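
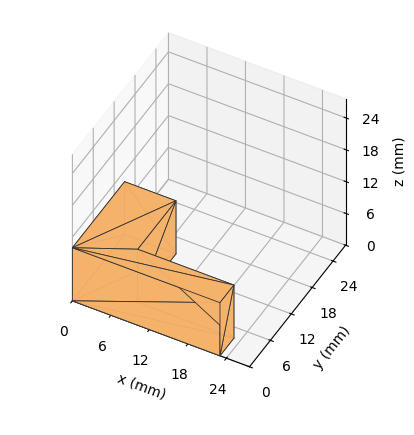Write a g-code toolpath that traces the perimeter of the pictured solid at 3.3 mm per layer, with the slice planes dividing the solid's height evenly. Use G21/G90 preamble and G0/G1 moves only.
Reading the render: the shape is an L-shaped prism: outer 23 × 15 mm, arm thicknesses ≈ 4 mm (horizontal) and 8 mm (vertical), extruded 10 mm in z (dimensions read to the nearest mm from the axis ticks). For the g-code, the solid's height is divided into equal slices at the stated Δz and each level perimeter traced with G1 moves after a G0 lift.

; perimeter-only toolpath
G21 ; units = mm
G90 ; absolute positioning
G28 ; home
; layer 1
G0 Z3.3
G0 X0.0 Y0.0
G1 X23.0 Y0.0
G1 X23.0 Y4.0
G1 X8.0 Y4.0
G1 X8.0 Y15.0
G1 X0.0 Y15.0
G1 X0.0 Y0.0
; layer 2
G0 Z6.7
G0 X0.0 Y0.0
G1 X23.0 Y0.0
G1 X23.0 Y4.0
G1 X8.0 Y4.0
G1 X8.0 Y15.0
G1 X0.0 Y15.0
G1 X0.0 Y0.0
; layer 3
G0 Z10.0
G0 X0.0 Y0.0
G1 X23.0 Y0.0
G1 X23.0 Y4.0
G1 X8.0 Y4.0
G1 X8.0 Y15.0
G1 X0.0 Y15.0
G1 X0.0 Y0.0
M2 ; end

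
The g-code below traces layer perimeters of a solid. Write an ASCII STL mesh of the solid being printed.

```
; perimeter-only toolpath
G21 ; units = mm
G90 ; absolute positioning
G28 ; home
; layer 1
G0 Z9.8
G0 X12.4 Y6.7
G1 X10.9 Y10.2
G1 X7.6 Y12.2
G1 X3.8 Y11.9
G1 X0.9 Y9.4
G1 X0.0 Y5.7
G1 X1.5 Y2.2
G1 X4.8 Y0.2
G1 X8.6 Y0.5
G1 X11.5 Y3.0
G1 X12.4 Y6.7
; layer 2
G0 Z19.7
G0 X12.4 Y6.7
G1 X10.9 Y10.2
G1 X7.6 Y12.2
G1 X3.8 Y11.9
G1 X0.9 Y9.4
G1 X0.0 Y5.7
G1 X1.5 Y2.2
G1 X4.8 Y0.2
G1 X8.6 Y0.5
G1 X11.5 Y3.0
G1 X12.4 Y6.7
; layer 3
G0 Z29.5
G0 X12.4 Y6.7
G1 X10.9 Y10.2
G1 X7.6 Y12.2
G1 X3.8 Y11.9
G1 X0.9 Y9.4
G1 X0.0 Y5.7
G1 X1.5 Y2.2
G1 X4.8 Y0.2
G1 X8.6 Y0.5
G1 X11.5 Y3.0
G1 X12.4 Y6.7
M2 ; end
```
solid part
  facet normal 0.0000 0.0000 -1.0000
    outer loop
      vertex 7.6 12.2 0.0
      vertex 10.9 10.2 0.0
      vertex 12.4 6.7 0.0
    endloop
  endfacet
  facet normal 0.0000 0.0000 -1.0000
    outer loop
      vertex 3.8 11.9 0.0
      vertex 7.6 12.2 0.0
      vertex 12.4 6.7 0.0
    endloop
  endfacet
  facet normal 0.0000 0.0000 -1.0000
    outer loop
      vertex 0.9 9.4 0.0
      vertex 3.8 11.9 0.0
      vertex 12.4 6.7 0.0
    endloop
  endfacet
  facet normal 0.0000 0.0000 -1.0000
    outer loop
      vertex 0.0 5.7 0.0
      vertex 0.9 9.4 0.0
      vertex 12.4 6.7 0.0
    endloop
  endfacet
  facet normal 0.0000 0.0000 -1.0000
    outer loop
      vertex 1.5 2.2 0.0
      vertex 0.0 5.7 0.0
      vertex 12.4 6.7 0.0
    endloop
  endfacet
  facet normal 0.0000 0.0000 -1.0000
    outer loop
      vertex 4.8 0.2 0.0
      vertex 1.5 2.2 0.0
      vertex 12.4 6.7 0.0
    endloop
  endfacet
  facet normal 0.0000 0.0000 -1.0000
    outer loop
      vertex 8.6 0.5 0.0
      vertex 4.8 0.2 0.0
      vertex 12.4 6.7 0.0
    endloop
  endfacet
  facet normal 0.0000 0.0000 -1.0000
    outer loop
      vertex 11.5 3.0 0.0
      vertex 8.6 0.5 0.0
      vertex 12.4 6.7 0.0
    endloop
  endfacet
  facet normal 0.0000 0.0000 1.0000
    outer loop
      vertex 12.4 6.7 29.5
      vertex 10.9 10.2 29.5
      vertex 7.6 12.2 29.5
    endloop
  endfacet
  facet normal 0.0000 0.0000 1.0000
    outer loop
      vertex 12.4 6.7 29.5
      vertex 7.6 12.2 29.5
      vertex 3.8 11.9 29.5
    endloop
  endfacet
  facet normal 0.0000 0.0000 1.0000
    outer loop
      vertex 12.4 6.7 29.5
      vertex 3.8 11.9 29.5
      vertex 0.9 9.4 29.5
    endloop
  endfacet
  facet normal 0.0000 0.0000 1.0000
    outer loop
      vertex 12.4 6.7 29.5
      vertex 0.9 9.4 29.5
      vertex 0.0 5.7 29.5
    endloop
  endfacet
  facet normal 0.0000 0.0000 1.0000
    outer loop
      vertex 12.4 6.7 29.5
      vertex 0.0 5.7 29.5
      vertex 1.5 2.2 29.5
    endloop
  endfacet
  facet normal 0.0000 0.0000 1.0000
    outer loop
      vertex 12.4 6.7 29.5
      vertex 1.5 2.2 29.5
      vertex 4.8 0.2 29.5
    endloop
  endfacet
  facet normal 0.0000 0.0000 1.0000
    outer loop
      vertex 12.4 6.7 29.5
      vertex 4.8 0.2 29.5
      vertex 8.6 0.5 29.5
    endloop
  endfacet
  facet normal 0.0000 0.0000 1.0000
    outer loop
      vertex 12.4 6.7 29.5
      vertex 8.6 0.5 29.5
      vertex 11.5 3.0 29.5
    endloop
  endfacet
  facet normal 0.9191 0.3939 0.0000
    outer loop
      vertex 12.4 6.7 0.0
      vertex 10.9 10.2 0.0
      vertex 10.9 10.2 29.5
    endloop
  endfacet
  facet normal 0.9191 0.3939 0.0000
    outer loop
      vertex 12.4 6.7 0.0
      vertex 10.9 10.2 29.5
      vertex 12.4 6.7 29.5
    endloop
  endfacet
  facet normal 0.5183 0.8552 0.0000
    outer loop
      vertex 10.9 10.2 0.0
      vertex 7.6 12.2 0.0
      vertex 7.6 12.2 29.5
    endloop
  endfacet
  facet normal 0.5183 0.8552 0.0000
    outer loop
      vertex 10.9 10.2 0.0
      vertex 7.6 12.2 29.5
      vertex 10.9 10.2 29.5
    endloop
  endfacet
  facet normal -0.0787 0.9969 0.0000
    outer loop
      vertex 7.6 12.2 0.0
      vertex 3.8 11.9 0.0
      vertex 3.8 11.9 29.5
    endloop
  endfacet
  facet normal -0.0787 0.9969 0.0000
    outer loop
      vertex 7.6 12.2 0.0
      vertex 3.8 11.9 29.5
      vertex 7.6 12.2 29.5
    endloop
  endfacet
  facet normal -0.6529 0.7574 0.0000
    outer loop
      vertex 3.8 11.9 0.0
      vertex 0.9 9.4 0.0
      vertex 0.9 9.4 29.5
    endloop
  endfacet
  facet normal -0.6529 0.7574 0.0000
    outer loop
      vertex 3.8 11.9 0.0
      vertex 0.9 9.4 29.5
      vertex 3.8 11.9 29.5
    endloop
  endfacet
  facet normal -0.9717 0.2364 0.0000
    outer loop
      vertex 0.9 9.4 0.0
      vertex 0.0 5.7 0.0
      vertex 0.0 5.7 29.5
    endloop
  endfacet
  facet normal -0.9717 0.2364 0.0000
    outer loop
      vertex 0.9 9.4 0.0
      vertex 0.0 5.7 29.5
      vertex 0.9 9.4 29.5
    endloop
  endfacet
  facet normal -0.9191 -0.3939 0.0000
    outer loop
      vertex 0.0 5.7 0.0
      vertex 1.5 2.2 0.0
      vertex 1.5 2.2 29.5
    endloop
  endfacet
  facet normal -0.9191 -0.3939 0.0000
    outer loop
      vertex 0.0 5.7 0.0
      vertex 1.5 2.2 29.5
      vertex 0.0 5.7 29.5
    endloop
  endfacet
  facet normal -0.5183 -0.8552 0.0000
    outer loop
      vertex 1.5 2.2 0.0
      vertex 4.8 0.2 0.0
      vertex 4.8 0.2 29.5
    endloop
  endfacet
  facet normal -0.5183 -0.8552 0.0000
    outer loop
      vertex 1.5 2.2 0.0
      vertex 4.8 0.2 29.5
      vertex 1.5 2.2 29.5
    endloop
  endfacet
  facet normal 0.0787 -0.9969 0.0000
    outer loop
      vertex 4.8 0.2 0.0
      vertex 8.6 0.5 0.0
      vertex 8.6 0.5 29.5
    endloop
  endfacet
  facet normal 0.0787 -0.9969 0.0000
    outer loop
      vertex 4.8 0.2 0.0
      vertex 8.6 0.5 29.5
      vertex 4.8 0.2 29.5
    endloop
  endfacet
  facet normal 0.6529 -0.7574 0.0000
    outer loop
      vertex 8.6 0.5 0.0
      vertex 11.5 3.0 0.0
      vertex 11.5 3.0 29.5
    endloop
  endfacet
  facet normal 0.6529 -0.7574 0.0000
    outer loop
      vertex 8.6 0.5 0.0
      vertex 11.5 3.0 29.5
      vertex 8.6 0.5 29.5
    endloop
  endfacet
  facet normal 0.9717 -0.2364 0.0000
    outer loop
      vertex 11.5 3.0 0.0
      vertex 12.4 6.7 0.0
      vertex 12.4 6.7 29.5
    endloop
  endfacet
  facet normal 0.9717 -0.2364 0.0000
    outer loop
      vertex 11.5 3.0 0.0
      vertex 12.4 6.7 29.5
      vertex 11.5 3.0 29.5
    endloop
  endfacet
endsolid part

The G0 Z moves step by Δz≈9.8 mm. Every layer's G1 loop is the same polygon, so the solid is a straight extrusion of it from z=0 to z≈29.5. Closing with flat bottom and top caps and triangulating gives 36 facets — a regular 10-sided prism (a cylinder approximated with 10 flat sides), circumscribed radius ≈ 6.2 mm, height ≈ 29.5 mm.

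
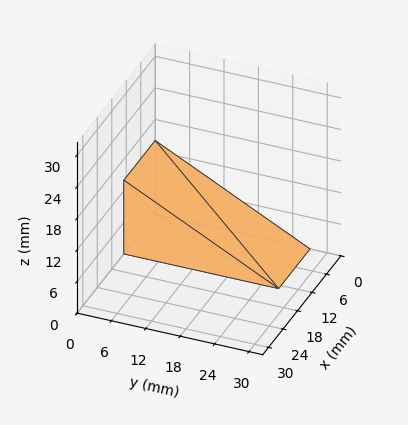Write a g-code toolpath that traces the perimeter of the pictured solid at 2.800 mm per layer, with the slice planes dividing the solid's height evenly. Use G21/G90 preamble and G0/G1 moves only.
Reading the render: the shape is a wedge (ramp): 13 × 27 mm base, rising to 14 mm along the y=0 edge and sloping linearly to z=0 at y=27 (dimensions read to the nearest mm from the axis ticks). For the g-code, the solid's height is divided into equal slices at the stated Δz and each level perimeter traced with G1 moves after a G0 lift.

; perimeter-only toolpath
G21 ; units = mm
G90 ; absolute positioning
G28 ; home
; layer 1
G0 Z2.800
G0 X0.000 Y0.000
G1 X13.000 Y0.000
G1 X13.000 Y21.600
G1 X0.000 Y21.600
G1 X0.000 Y0.000
; layer 2
G0 Z5.600
G0 X0.000 Y0.000
G1 X13.000 Y0.000
G1 X13.000 Y16.200
G1 X0.000 Y16.200
G1 X0.000 Y0.000
; layer 3
G0 Z8.400
G0 X0.000 Y0.000
G1 X13.000 Y0.000
G1 X13.000 Y10.800
G1 X0.000 Y10.800
G1 X0.000 Y0.000
; layer 4
G0 Z11.200
G0 X0.000 Y0.000
G1 X13.000 Y0.000
G1 X13.000 Y5.400
G1 X0.000 Y5.400
G1 X0.000 Y0.000
M2 ; end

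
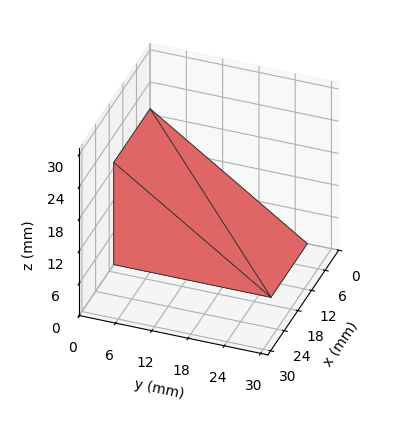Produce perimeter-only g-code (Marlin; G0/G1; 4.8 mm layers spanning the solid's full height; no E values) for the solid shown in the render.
Reading the render: the shape is a wedge (ramp): 16 × 26 mm base, rising to 19 mm along the y=0 edge and sloping linearly to z=0 at y=26 (dimensions read to the nearest mm from the axis ticks). For the g-code, the solid's height is divided into equal slices at the stated Δz and each level perimeter traced with G1 moves after a G0 lift.

; perimeter-only toolpath
G21 ; units = mm
G90 ; absolute positioning
G28 ; home
; layer 1
G0 Z4.8
G0 X0.0 Y0.0
G1 X16.0 Y0.0
G1 X16.0 Y19.5
G1 X0.0 Y19.5
G1 X0.0 Y0.0
; layer 2
G0 Z9.5
G0 X0.0 Y0.0
G1 X16.0 Y0.0
G1 X16.0 Y13.0
G1 X0.0 Y13.0
G1 X0.0 Y0.0
; layer 3
G0 Z14.2
G0 X0.0 Y0.0
G1 X16.0 Y0.0
G1 X16.0 Y6.5
G1 X0.0 Y6.5
G1 X0.0 Y0.0
M2 ; end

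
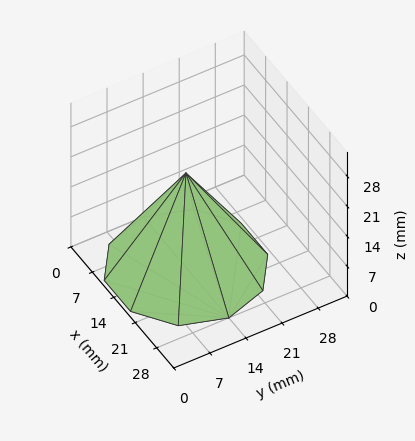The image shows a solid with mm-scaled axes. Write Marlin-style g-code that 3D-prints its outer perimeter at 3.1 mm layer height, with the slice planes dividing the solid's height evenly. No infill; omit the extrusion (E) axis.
Reading the render: the shape is a regular 10-sided pyramid, base circumscribed radius ≈ 14 mm, apex at z ≈ 22 mm (dimensions read to the nearest mm from the axis ticks). For the g-code, the solid's height is divided into equal slices at the stated Δz and each level perimeter traced with G1 moves after a G0 lift.

; perimeter-only toolpath
G21 ; units = mm
G90 ; absolute positioning
G28 ; home
; layer 1
G0 Z3.1
G0 X26.0 Y14.0
G1 X23.7 Y21.0
G1 X17.7 Y25.4
G1 X10.3 Y25.4
G1 X4.3 Y21.0
G1 X2.0 Y14.0
G1 X4.3 Y7.0
G1 X10.3 Y2.6
G1 X17.7 Y2.6
G1 X23.7 Y7.0
G1 X26.0 Y14.0
; layer 2
G0 Z6.3
G0 X24.0 Y14.0
G1 X22.1 Y19.9
G1 X17.1 Y23.5
G1 X10.9 Y23.5
G1 X5.9 Y19.9
G1 X4.0 Y14.0
G1 X5.9 Y8.1
G1 X10.9 Y4.5
G1 X17.1 Y4.5
G1 X22.1 Y8.1
G1 X24.0 Y14.0
; layer 3
G0 Z9.4
G0 X22.0 Y14.0
G1 X20.5 Y18.7
G1 X16.5 Y21.6
G1 X11.5 Y21.6
G1 X7.5 Y18.7
G1 X6.0 Y14.0
G1 X7.5 Y9.3
G1 X11.5 Y6.4
G1 X16.5 Y6.4
G1 X20.5 Y9.3
G1 X22.0 Y14.0
; layer 4
G0 Z12.6
G0 X20.0 Y14.0
G1 X18.8 Y17.5
G1 X15.8 Y19.7
G1 X12.2 Y19.7
G1 X9.2 Y17.5
G1 X8.0 Y14.0
G1 X9.2 Y10.5
G1 X12.2 Y8.3
G1 X15.8 Y8.3
G1 X18.8 Y10.5
G1 X20.0 Y14.0
; layer 5
G0 Z15.7
G0 X18.0 Y14.0
G1 X17.2 Y16.3
G1 X15.2 Y17.8
G1 X12.8 Y17.8
G1 X10.8 Y16.3
G1 X10.0 Y14.0
G1 X10.8 Y11.7
G1 X12.8 Y10.2
G1 X15.2 Y10.2
G1 X17.2 Y11.7
G1 X18.0 Y14.0
; layer 6
G0 Z18.9
G0 X16.0 Y14.0
G1 X15.6 Y15.2
G1 X14.6 Y15.9
G1 X13.4 Y15.9
G1 X12.4 Y15.2
G1 X12.0 Y14.0
G1 X12.4 Y12.8
G1 X13.4 Y12.1
G1 X14.6 Y12.1
G1 X15.6 Y12.8
G1 X16.0 Y14.0
M2 ; end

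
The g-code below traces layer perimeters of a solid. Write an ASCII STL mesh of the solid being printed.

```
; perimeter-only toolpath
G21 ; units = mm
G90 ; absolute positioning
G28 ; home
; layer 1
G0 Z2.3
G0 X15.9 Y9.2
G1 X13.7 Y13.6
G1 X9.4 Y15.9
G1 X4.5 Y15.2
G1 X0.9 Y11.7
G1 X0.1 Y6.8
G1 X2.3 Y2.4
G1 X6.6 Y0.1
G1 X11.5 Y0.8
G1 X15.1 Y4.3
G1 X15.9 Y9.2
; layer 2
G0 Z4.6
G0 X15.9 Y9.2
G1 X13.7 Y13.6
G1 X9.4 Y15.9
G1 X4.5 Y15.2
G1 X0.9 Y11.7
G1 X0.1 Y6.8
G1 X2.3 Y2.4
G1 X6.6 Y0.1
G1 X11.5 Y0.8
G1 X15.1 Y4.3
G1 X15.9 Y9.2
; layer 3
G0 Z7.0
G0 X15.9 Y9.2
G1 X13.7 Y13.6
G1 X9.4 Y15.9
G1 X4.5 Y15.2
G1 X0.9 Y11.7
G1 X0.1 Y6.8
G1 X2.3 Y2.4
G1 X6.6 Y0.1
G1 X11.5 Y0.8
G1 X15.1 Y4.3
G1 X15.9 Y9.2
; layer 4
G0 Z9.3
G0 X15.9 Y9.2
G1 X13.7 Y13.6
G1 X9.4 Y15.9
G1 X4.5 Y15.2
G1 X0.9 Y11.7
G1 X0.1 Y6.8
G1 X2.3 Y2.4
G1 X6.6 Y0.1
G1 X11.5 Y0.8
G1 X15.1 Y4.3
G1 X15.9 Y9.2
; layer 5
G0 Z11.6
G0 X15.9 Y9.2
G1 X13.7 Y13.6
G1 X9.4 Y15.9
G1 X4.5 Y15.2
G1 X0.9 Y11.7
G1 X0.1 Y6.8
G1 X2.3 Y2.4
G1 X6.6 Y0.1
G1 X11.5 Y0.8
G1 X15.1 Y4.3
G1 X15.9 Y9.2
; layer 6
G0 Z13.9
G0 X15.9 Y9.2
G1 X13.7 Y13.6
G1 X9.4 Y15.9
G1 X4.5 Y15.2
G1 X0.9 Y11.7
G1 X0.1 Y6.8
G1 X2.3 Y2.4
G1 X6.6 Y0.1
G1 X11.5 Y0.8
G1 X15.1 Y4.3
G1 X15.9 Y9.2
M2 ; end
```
solid part
  facet normal 0.0000 0.0000 -1.0000
    outer loop
      vertex 9.4 15.9 0.0
      vertex 13.7 13.6 0.0
      vertex 15.9 9.2 0.0
    endloop
  endfacet
  facet normal 0.0000 0.0000 -1.0000
    outer loop
      vertex 4.5 15.2 0.0
      vertex 9.4 15.9 0.0
      vertex 15.9 9.2 0.0
    endloop
  endfacet
  facet normal 0.0000 0.0000 -1.0000
    outer loop
      vertex 0.9 11.7 0.0
      vertex 4.5 15.2 0.0
      vertex 15.9 9.2 0.0
    endloop
  endfacet
  facet normal 0.0000 0.0000 -1.0000
    outer loop
      vertex 0.1 6.8 0.0
      vertex 0.9 11.7 0.0
      vertex 15.9 9.2 0.0
    endloop
  endfacet
  facet normal 0.0000 0.0000 -1.0000
    outer loop
      vertex 2.3 2.4 0.0
      vertex 0.1 6.8 0.0
      vertex 15.9 9.2 0.0
    endloop
  endfacet
  facet normal 0.0000 0.0000 -1.0000
    outer loop
      vertex 6.6 0.1 0.0
      vertex 2.3 2.4 0.0
      vertex 15.9 9.2 0.0
    endloop
  endfacet
  facet normal 0.0000 0.0000 -1.0000
    outer loop
      vertex 11.5 0.8 0.0
      vertex 6.6 0.1 0.0
      vertex 15.9 9.2 0.0
    endloop
  endfacet
  facet normal 0.0000 0.0000 -1.0000
    outer loop
      vertex 15.1 4.3 0.0
      vertex 11.5 0.8 0.0
      vertex 15.9 9.2 0.0
    endloop
  endfacet
  facet normal 0.0000 0.0000 1.0000
    outer loop
      vertex 15.9 9.2 13.9
      vertex 13.7 13.6 13.9
      vertex 9.4 15.9 13.9
    endloop
  endfacet
  facet normal 0.0000 0.0000 1.0000
    outer loop
      vertex 15.9 9.2 13.9
      vertex 9.4 15.9 13.9
      vertex 4.5 15.2 13.9
    endloop
  endfacet
  facet normal 0.0000 0.0000 1.0000
    outer loop
      vertex 15.9 9.2 13.9
      vertex 4.5 15.2 13.9
      vertex 0.9 11.7 13.9
    endloop
  endfacet
  facet normal 0.0000 0.0000 1.0000
    outer loop
      vertex 15.9 9.2 13.9
      vertex 0.9 11.7 13.9
      vertex 0.1 6.8 13.9
    endloop
  endfacet
  facet normal 0.0000 0.0000 1.0000
    outer loop
      vertex 15.9 9.2 13.9
      vertex 0.1 6.8 13.9
      vertex 2.3 2.4 13.9
    endloop
  endfacet
  facet normal 0.0000 0.0000 1.0000
    outer loop
      vertex 15.9 9.2 13.9
      vertex 2.3 2.4 13.9
      vertex 6.6 0.1 13.9
    endloop
  endfacet
  facet normal 0.0000 0.0000 1.0000
    outer loop
      vertex 15.9 9.2 13.9
      vertex 6.6 0.1 13.9
      vertex 11.5 0.8 13.9
    endloop
  endfacet
  facet normal 0.0000 0.0000 1.0000
    outer loop
      vertex 15.9 9.2 13.9
      vertex 11.5 0.8 13.9
      vertex 15.1 4.3 13.9
    endloop
  endfacet
  facet normal 0.8944 0.4472 0.0000
    outer loop
      vertex 15.9 9.2 0.0
      vertex 13.7 13.6 0.0
      vertex 13.7 13.6 13.9
    endloop
  endfacet
  facet normal 0.8944 0.4472 0.0000
    outer loop
      vertex 15.9 9.2 0.0
      vertex 13.7 13.6 13.9
      vertex 15.9 9.2 13.9
    endloop
  endfacet
  facet normal 0.4717 0.8818 0.0000
    outer loop
      vertex 13.7 13.6 0.0
      vertex 9.4 15.9 0.0
      vertex 9.4 15.9 13.9
    endloop
  endfacet
  facet normal 0.4717 0.8818 0.0000
    outer loop
      vertex 13.7 13.6 0.0
      vertex 9.4 15.9 13.9
      vertex 13.7 13.6 13.9
    endloop
  endfacet
  facet normal -0.1414 0.9899 0.0000
    outer loop
      vertex 9.4 15.9 0.0
      vertex 4.5 15.2 0.0
      vertex 4.5 15.2 13.9
    endloop
  endfacet
  facet normal -0.1414 0.9899 0.0000
    outer loop
      vertex 9.4 15.9 0.0
      vertex 4.5 15.2 13.9
      vertex 9.4 15.9 13.9
    endloop
  endfacet
  facet normal -0.6971 0.7170 0.0000
    outer loop
      vertex 4.5 15.2 0.0
      vertex 0.9 11.7 0.0
      vertex 0.9 11.7 13.9
    endloop
  endfacet
  facet normal -0.6971 0.7170 0.0000
    outer loop
      vertex 4.5 15.2 0.0
      vertex 0.9 11.7 13.9
      vertex 4.5 15.2 13.9
    endloop
  endfacet
  facet normal -0.9869 0.1611 0.0000
    outer loop
      vertex 0.9 11.7 0.0
      vertex 0.1 6.8 0.0
      vertex 0.1 6.8 13.9
    endloop
  endfacet
  facet normal -0.9869 0.1611 0.0000
    outer loop
      vertex 0.9 11.7 0.0
      vertex 0.1 6.8 13.9
      vertex 0.9 11.7 13.9
    endloop
  endfacet
  facet normal -0.8944 -0.4472 0.0000
    outer loop
      vertex 0.1 6.8 0.0
      vertex 2.3 2.4 0.0
      vertex 2.3 2.4 13.9
    endloop
  endfacet
  facet normal -0.8944 -0.4472 0.0000
    outer loop
      vertex 0.1 6.8 0.0
      vertex 2.3 2.4 13.9
      vertex 0.1 6.8 13.9
    endloop
  endfacet
  facet normal -0.4717 -0.8818 0.0000
    outer loop
      vertex 2.3 2.4 0.0
      vertex 6.6 0.1 0.0
      vertex 6.6 0.1 13.9
    endloop
  endfacet
  facet normal -0.4717 -0.8818 0.0000
    outer loop
      vertex 2.3 2.4 0.0
      vertex 6.6 0.1 13.9
      vertex 2.3 2.4 13.9
    endloop
  endfacet
  facet normal 0.1414 -0.9899 0.0000
    outer loop
      vertex 6.6 0.1 0.0
      vertex 11.5 0.8 0.0
      vertex 11.5 0.8 13.9
    endloop
  endfacet
  facet normal 0.1414 -0.9899 0.0000
    outer loop
      vertex 6.6 0.1 0.0
      vertex 11.5 0.8 13.9
      vertex 6.6 0.1 13.9
    endloop
  endfacet
  facet normal 0.6971 -0.7170 0.0000
    outer loop
      vertex 11.5 0.8 0.0
      vertex 15.1 4.3 0.0
      vertex 15.1 4.3 13.9
    endloop
  endfacet
  facet normal 0.6971 -0.7170 0.0000
    outer loop
      vertex 11.5 0.8 0.0
      vertex 15.1 4.3 13.9
      vertex 11.5 0.8 13.9
    endloop
  endfacet
  facet normal 0.9869 -0.1611 0.0000
    outer loop
      vertex 15.1 4.3 0.0
      vertex 15.9 9.2 0.0
      vertex 15.9 9.2 13.9
    endloop
  endfacet
  facet normal 0.9869 -0.1611 0.0000
    outer loop
      vertex 15.1 4.3 0.0
      vertex 15.9 9.2 13.9
      vertex 15.1 4.3 13.9
    endloop
  endfacet
endsolid part

The G0 Z moves step by Δz≈2.3 mm. Every layer's G1 loop is the same polygon, so the solid is a straight extrusion of it from z=0 to z≈13.9. Closing with flat bottom and top caps and triangulating gives 36 facets — a regular 10-sided prism (a cylinder approximated with 10 flat sides), circumscribed radius ≈ 8 mm, height ≈ 13.9 mm.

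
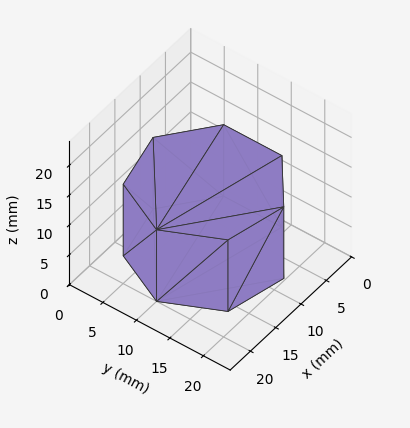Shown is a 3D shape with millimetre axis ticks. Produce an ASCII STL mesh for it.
Reading the render: the shape is a regular 7-sided prism (a cylinder approximated with 7 flat sides), circumscribed radius ≈ 10 mm, height ≈ 12 mm (dimensions read to the nearest mm from the axis ticks). For the STL, each face is triangulated and given an outward normal.

solid part
  facet normal 0.0000 0.0000 -1.0000
    outer loop
      vertex 7.775 19.749 0.000
      vertex 16.235 17.818 0.000
      vertex 20.000 10.000 0.000
    endloop
  endfacet
  facet normal 0.0000 0.0000 -1.0000
    outer loop
      vertex 0.990 14.339 0.000
      vertex 7.775 19.749 0.000
      vertex 20.000 10.000 0.000
    endloop
  endfacet
  facet normal 0.0000 0.0000 -1.0000
    outer loop
      vertex 0.990 5.661 0.000
      vertex 0.990 14.339 0.000
      vertex 20.000 10.000 0.000
    endloop
  endfacet
  facet normal 0.0000 0.0000 -1.0000
    outer loop
      vertex 7.775 0.251 0.000
      vertex 0.990 5.661 0.000
      vertex 20.000 10.000 0.000
    endloop
  endfacet
  facet normal 0.0000 0.0000 -1.0000
    outer loop
      vertex 16.235 2.182 0.000
      vertex 7.775 0.251 0.000
      vertex 20.000 10.000 0.000
    endloop
  endfacet
  facet normal 0.0000 0.0000 1.0000
    outer loop
      vertex 20.000 10.000 12.000
      vertex 16.235 17.818 12.000
      vertex 7.775 19.749 12.000
    endloop
  endfacet
  facet normal 0.0000 0.0000 1.0000
    outer loop
      vertex 20.000 10.000 12.000
      vertex 7.775 19.749 12.000
      vertex 0.990 14.339 12.000
    endloop
  endfacet
  facet normal 0.0000 0.0000 1.0000
    outer loop
      vertex 20.000 10.000 12.000
      vertex 0.990 14.339 12.000
      vertex 0.990 5.661 12.000
    endloop
  endfacet
  facet normal 0.0000 0.0000 1.0000
    outer loop
      vertex 20.000 10.000 12.000
      vertex 0.990 5.661 12.000
      vertex 7.775 0.251 12.000
    endloop
  endfacet
  facet normal 0.0000 0.0000 1.0000
    outer loop
      vertex 20.000 10.000 12.000
      vertex 7.775 0.251 12.000
      vertex 16.235 2.182 12.000
    endloop
  endfacet
  facet normal 0.9010 0.4339 0.0000
    outer loop
      vertex 20.000 10.000 0.000
      vertex 16.235 17.818 0.000
      vertex 16.235 17.818 12.000
    endloop
  endfacet
  facet normal 0.9010 0.4339 0.0000
    outer loop
      vertex 20.000 10.000 0.000
      vertex 16.235 17.818 12.000
      vertex 20.000 10.000 12.000
    endloop
  endfacet
  facet normal 0.2225 0.9749 0.0000
    outer loop
      vertex 16.235 17.818 0.000
      vertex 7.775 19.749 0.000
      vertex 7.775 19.749 12.000
    endloop
  endfacet
  facet normal 0.2225 0.9749 0.0000
    outer loop
      vertex 16.235 17.818 0.000
      vertex 7.775 19.749 12.000
      vertex 16.235 17.818 12.000
    endloop
  endfacet
  facet normal -0.6234 0.7819 0.0000
    outer loop
      vertex 7.775 19.749 0.000
      vertex 0.990 14.339 0.000
      vertex 0.990 14.339 12.000
    endloop
  endfacet
  facet normal -0.6234 0.7819 0.0000
    outer loop
      vertex 7.775 19.749 0.000
      vertex 0.990 14.339 12.000
      vertex 7.775 19.749 12.000
    endloop
  endfacet
  facet normal -1.0000 0.0000 0.0000
    outer loop
      vertex 0.990 14.339 0.000
      vertex 0.990 5.661 0.000
      vertex 0.990 5.661 12.000
    endloop
  endfacet
  facet normal -1.0000 0.0000 0.0000
    outer loop
      vertex 0.990 14.339 0.000
      vertex 0.990 5.661 12.000
      vertex 0.990 14.339 12.000
    endloop
  endfacet
  facet normal -0.6234 -0.7819 0.0000
    outer loop
      vertex 0.990 5.661 0.000
      vertex 7.775 0.251 0.000
      vertex 7.775 0.251 12.000
    endloop
  endfacet
  facet normal -0.6234 -0.7819 0.0000
    outer loop
      vertex 0.990 5.661 0.000
      vertex 7.775 0.251 12.000
      vertex 0.990 5.661 12.000
    endloop
  endfacet
  facet normal 0.2225 -0.9749 0.0000
    outer loop
      vertex 7.775 0.251 0.000
      vertex 16.235 2.182 0.000
      vertex 16.235 2.182 12.000
    endloop
  endfacet
  facet normal 0.2225 -0.9749 0.0000
    outer loop
      vertex 7.775 0.251 0.000
      vertex 16.235 2.182 12.000
      vertex 7.775 0.251 12.000
    endloop
  endfacet
  facet normal 0.9010 -0.4339 0.0000
    outer loop
      vertex 16.235 2.182 0.000
      vertex 20.000 10.000 0.000
      vertex 20.000 10.000 12.000
    endloop
  endfacet
  facet normal 0.9010 -0.4339 0.0000
    outer loop
      vertex 16.235 2.182 0.000
      vertex 20.000 10.000 12.000
      vertex 16.235 2.182 12.000
    endloop
  endfacet
endsolid part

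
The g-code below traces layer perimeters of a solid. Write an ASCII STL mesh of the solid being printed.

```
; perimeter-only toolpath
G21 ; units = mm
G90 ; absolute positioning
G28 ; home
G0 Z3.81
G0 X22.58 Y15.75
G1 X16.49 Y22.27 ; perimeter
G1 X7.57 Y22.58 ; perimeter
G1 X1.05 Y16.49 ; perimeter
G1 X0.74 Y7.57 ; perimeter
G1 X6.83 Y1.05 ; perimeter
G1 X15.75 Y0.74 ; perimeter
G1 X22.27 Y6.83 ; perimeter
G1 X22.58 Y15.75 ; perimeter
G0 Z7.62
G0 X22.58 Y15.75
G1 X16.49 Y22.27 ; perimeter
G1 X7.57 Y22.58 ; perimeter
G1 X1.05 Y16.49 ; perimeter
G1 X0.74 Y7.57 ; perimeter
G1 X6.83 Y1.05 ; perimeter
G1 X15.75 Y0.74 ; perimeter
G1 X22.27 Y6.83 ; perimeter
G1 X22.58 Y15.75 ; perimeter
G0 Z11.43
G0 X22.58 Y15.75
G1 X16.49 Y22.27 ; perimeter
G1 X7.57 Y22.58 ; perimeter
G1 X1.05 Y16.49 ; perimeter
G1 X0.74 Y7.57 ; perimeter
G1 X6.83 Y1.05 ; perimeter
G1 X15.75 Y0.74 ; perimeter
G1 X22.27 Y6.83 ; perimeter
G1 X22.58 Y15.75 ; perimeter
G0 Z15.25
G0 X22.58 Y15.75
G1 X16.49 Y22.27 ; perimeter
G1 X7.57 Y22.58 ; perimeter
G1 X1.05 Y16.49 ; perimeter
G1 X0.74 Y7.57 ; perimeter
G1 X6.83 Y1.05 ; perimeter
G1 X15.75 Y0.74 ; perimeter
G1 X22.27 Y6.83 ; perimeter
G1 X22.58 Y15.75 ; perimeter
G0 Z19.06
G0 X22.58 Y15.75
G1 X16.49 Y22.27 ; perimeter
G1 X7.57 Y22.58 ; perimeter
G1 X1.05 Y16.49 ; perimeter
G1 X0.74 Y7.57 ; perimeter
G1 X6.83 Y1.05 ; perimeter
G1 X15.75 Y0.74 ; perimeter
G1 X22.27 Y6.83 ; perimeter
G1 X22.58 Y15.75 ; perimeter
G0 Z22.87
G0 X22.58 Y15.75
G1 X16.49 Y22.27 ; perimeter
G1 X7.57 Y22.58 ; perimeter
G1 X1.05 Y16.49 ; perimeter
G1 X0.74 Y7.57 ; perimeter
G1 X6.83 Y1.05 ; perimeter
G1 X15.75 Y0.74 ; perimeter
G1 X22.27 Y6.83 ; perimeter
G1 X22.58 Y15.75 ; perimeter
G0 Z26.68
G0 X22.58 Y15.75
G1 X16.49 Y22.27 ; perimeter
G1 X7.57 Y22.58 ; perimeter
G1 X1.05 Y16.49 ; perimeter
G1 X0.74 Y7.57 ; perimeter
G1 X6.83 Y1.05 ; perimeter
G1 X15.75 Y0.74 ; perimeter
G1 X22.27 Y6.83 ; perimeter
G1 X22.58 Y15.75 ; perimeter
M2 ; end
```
solid part
  facet normal 0.0000 0.0000 -1.0000
    outer loop
      vertex 7.57 22.58 0.00
      vertex 16.49 22.27 0.00
      vertex 22.58 15.75 0.00
    endloop
  endfacet
  facet normal 0.0000 0.0000 -1.0000
    outer loop
      vertex 1.05 16.49 0.00
      vertex 7.57 22.58 0.00
      vertex 22.58 15.75 0.00
    endloop
  endfacet
  facet normal 0.0000 0.0000 -1.0000
    outer loop
      vertex 0.74 7.57 0.00
      vertex 1.05 16.49 0.00
      vertex 22.58 15.75 0.00
    endloop
  endfacet
  facet normal 0.0000 0.0000 -1.0000
    outer loop
      vertex 6.83 1.05 0.00
      vertex 0.74 7.57 0.00
      vertex 22.58 15.75 0.00
    endloop
  endfacet
  facet normal 0.0000 0.0000 -1.0000
    outer loop
      vertex 15.75 0.74 0.00
      vertex 6.83 1.05 0.00
      vertex 22.58 15.75 0.00
    endloop
  endfacet
  facet normal 0.0000 0.0000 -1.0000
    outer loop
      vertex 22.27 6.83 0.00
      vertex 15.75 0.74 0.00
      vertex 22.58 15.75 0.00
    endloop
  endfacet
  facet normal 0.0000 0.0000 1.0000
    outer loop
      vertex 22.58 15.75 26.68
      vertex 16.49 22.27 26.68
      vertex 7.57 22.58 26.68
    endloop
  endfacet
  facet normal 0.0000 0.0000 1.0000
    outer loop
      vertex 22.58 15.75 26.68
      vertex 7.57 22.58 26.68
      vertex 1.05 16.49 26.68
    endloop
  endfacet
  facet normal 0.0000 0.0000 1.0000
    outer loop
      vertex 22.58 15.75 26.68
      vertex 1.05 16.49 26.68
      vertex 0.74 7.57 26.68
    endloop
  endfacet
  facet normal 0.0000 0.0000 1.0000
    outer loop
      vertex 22.58 15.75 26.68
      vertex 0.74 7.57 26.68
      vertex 6.83 1.05 26.68
    endloop
  endfacet
  facet normal 0.0000 0.0000 1.0000
    outer loop
      vertex 22.58 15.75 26.68
      vertex 6.83 1.05 26.68
      vertex 15.75 0.74 26.68
    endloop
  endfacet
  facet normal 0.0000 0.0000 1.0000
    outer loop
      vertex 22.58 15.75 26.68
      vertex 15.75 0.74 26.68
      vertex 22.27 6.83 26.68
    endloop
  endfacet
  facet normal 0.7308 0.6826 0.0000
    outer loop
      vertex 22.58 15.75 0.00
      vertex 16.49 22.27 0.00
      vertex 16.49 22.27 26.68
    endloop
  endfacet
  facet normal 0.7308 0.6826 0.0000
    outer loop
      vertex 22.58 15.75 0.00
      vertex 16.49 22.27 26.68
      vertex 22.58 15.75 26.68
    endloop
  endfacet
  facet normal 0.0347 0.9994 0.0000
    outer loop
      vertex 16.49 22.27 0.00
      vertex 7.57 22.58 0.00
      vertex 7.57 22.58 26.68
    endloop
  endfacet
  facet normal 0.0347 0.9994 0.0000
    outer loop
      vertex 16.49 22.27 0.00
      vertex 7.57 22.58 26.68
      vertex 16.49 22.27 26.68
    endloop
  endfacet
  facet normal -0.6826 0.7308 0.0000
    outer loop
      vertex 7.57 22.58 0.00
      vertex 1.05 16.49 0.00
      vertex 1.05 16.49 26.68
    endloop
  endfacet
  facet normal -0.6826 0.7308 0.0000
    outer loop
      vertex 7.57 22.58 0.00
      vertex 1.05 16.49 26.68
      vertex 7.57 22.58 26.68
    endloop
  endfacet
  facet normal -0.9994 0.0347 0.0000
    outer loop
      vertex 1.05 16.49 0.00
      vertex 0.74 7.57 0.00
      vertex 0.74 7.57 26.68
    endloop
  endfacet
  facet normal -0.9994 0.0347 0.0000
    outer loop
      vertex 1.05 16.49 0.00
      vertex 0.74 7.57 26.68
      vertex 1.05 16.49 26.68
    endloop
  endfacet
  facet normal -0.7308 -0.6826 0.0000
    outer loop
      vertex 0.74 7.57 0.00
      vertex 6.83 1.05 0.00
      vertex 6.83 1.05 26.68
    endloop
  endfacet
  facet normal -0.7308 -0.6826 0.0000
    outer loop
      vertex 0.74 7.57 0.00
      vertex 6.83 1.05 26.68
      vertex 0.74 7.57 26.68
    endloop
  endfacet
  facet normal -0.0347 -0.9994 0.0000
    outer loop
      vertex 6.83 1.05 0.00
      vertex 15.75 0.74 0.00
      vertex 15.75 0.74 26.68
    endloop
  endfacet
  facet normal -0.0347 -0.9994 0.0000
    outer loop
      vertex 6.83 1.05 0.00
      vertex 15.75 0.74 26.68
      vertex 6.83 1.05 26.68
    endloop
  endfacet
  facet normal 0.6826 -0.7308 0.0000
    outer loop
      vertex 15.75 0.74 0.00
      vertex 22.27 6.83 0.00
      vertex 22.27 6.83 26.68
    endloop
  endfacet
  facet normal 0.6826 -0.7308 0.0000
    outer loop
      vertex 15.75 0.74 0.00
      vertex 22.27 6.83 26.68
      vertex 15.75 0.74 26.68
    endloop
  endfacet
  facet normal 0.9994 -0.0347 0.0000
    outer loop
      vertex 22.27 6.83 0.00
      vertex 22.58 15.75 0.00
      vertex 22.58 15.75 26.68
    endloop
  endfacet
  facet normal 0.9994 -0.0347 0.0000
    outer loop
      vertex 22.27 6.83 0.00
      vertex 22.58 15.75 26.68
      vertex 22.27 6.83 26.68
    endloop
  endfacet
endsolid part

The G0 Z moves step by Δz≈3.81 mm. Every layer's G1 loop is the same polygon, so the solid is a straight extrusion of it from z=0 to z≈26.7. Closing with flat bottom and top caps and triangulating gives 28 facets — a regular 8-sided prism (a cylinder approximated with 8 flat sides), circumscribed radius ≈ 11.7 mm, height ≈ 26.7 mm.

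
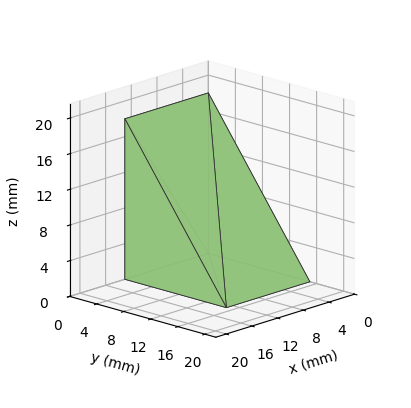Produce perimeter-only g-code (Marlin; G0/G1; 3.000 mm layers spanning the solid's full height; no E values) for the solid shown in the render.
Reading the render: the shape is a wedge (ramp): 13 × 15 mm base, rising to 18 mm along the y=0 edge and sloping linearly to z=0 at y=15 (dimensions read to the nearest mm from the axis ticks). For the g-code, the solid's height is divided into equal slices at the stated Δz and each level perimeter traced with G1 moves after a G0 lift.

; perimeter-only toolpath
G21 ; units = mm
G90 ; absolute positioning
G28 ; home
; layer 1
G0 Z3.000
G0 X0.000 Y0.000
G1 X13.000 Y0.000
G1 X13.000 Y12.500
G1 X0.000 Y12.500
G1 X0.000 Y0.000
; layer 2
G0 Z6.000
G0 X0.000 Y0.000
G1 X13.000 Y0.000
G1 X13.000 Y10.000
G1 X0.000 Y10.000
G1 X0.000 Y0.000
; layer 3
G0 Z9.000
G0 X0.000 Y0.000
G1 X13.000 Y0.000
G1 X13.000 Y7.500
G1 X0.000 Y7.500
G1 X0.000 Y0.000
; layer 4
G0 Z12.000
G0 X0.000 Y0.000
G1 X13.000 Y0.000
G1 X13.000 Y5.000
G1 X0.000 Y5.000
G1 X0.000 Y0.000
; layer 5
G0 Z15.000
G0 X0.000 Y0.000
G1 X13.000 Y0.000
G1 X13.000 Y2.500
G1 X0.000 Y2.500
G1 X0.000 Y0.000
M2 ; end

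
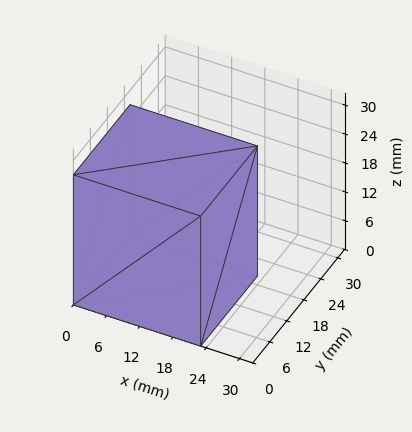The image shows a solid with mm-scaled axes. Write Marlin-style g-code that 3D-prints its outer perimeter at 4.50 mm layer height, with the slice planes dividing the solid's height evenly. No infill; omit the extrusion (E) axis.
Reading the render: the shape is a rectangular box, roughly 23 × 20 mm footprint and 27 mm tall (dimensions read to the nearest mm from the axis ticks). For the g-code, the solid's height is divided into equal slices at the stated Δz and each level perimeter traced with G1 moves after a G0 lift.

; perimeter-only toolpath
G21 ; units = mm
G90 ; absolute positioning
G28 ; home
; layer 1
G0 Z4.50
G0 X0.00 Y0.00
G1 X23.00 Y0.00
G1 X23.00 Y20.00
G1 X0.00 Y20.00
G1 X0.00 Y0.00
; layer 2
G0 Z9.00
G0 X0.00 Y0.00
G1 X23.00 Y0.00
G1 X23.00 Y20.00
G1 X0.00 Y20.00
G1 X0.00 Y0.00
; layer 3
G0 Z13.50
G0 X0.00 Y0.00
G1 X23.00 Y0.00
G1 X23.00 Y20.00
G1 X0.00 Y20.00
G1 X0.00 Y0.00
; layer 4
G0 Z18.00
G0 X0.00 Y0.00
G1 X23.00 Y0.00
G1 X23.00 Y20.00
G1 X0.00 Y20.00
G1 X0.00 Y0.00
; layer 5
G0 Z22.50
G0 X0.00 Y0.00
G1 X23.00 Y0.00
G1 X23.00 Y20.00
G1 X0.00 Y20.00
G1 X0.00 Y0.00
; layer 6
G0 Z27.00
G0 X0.00 Y0.00
G1 X23.00 Y0.00
G1 X23.00 Y20.00
G1 X0.00 Y20.00
G1 X0.00 Y0.00
M2 ; end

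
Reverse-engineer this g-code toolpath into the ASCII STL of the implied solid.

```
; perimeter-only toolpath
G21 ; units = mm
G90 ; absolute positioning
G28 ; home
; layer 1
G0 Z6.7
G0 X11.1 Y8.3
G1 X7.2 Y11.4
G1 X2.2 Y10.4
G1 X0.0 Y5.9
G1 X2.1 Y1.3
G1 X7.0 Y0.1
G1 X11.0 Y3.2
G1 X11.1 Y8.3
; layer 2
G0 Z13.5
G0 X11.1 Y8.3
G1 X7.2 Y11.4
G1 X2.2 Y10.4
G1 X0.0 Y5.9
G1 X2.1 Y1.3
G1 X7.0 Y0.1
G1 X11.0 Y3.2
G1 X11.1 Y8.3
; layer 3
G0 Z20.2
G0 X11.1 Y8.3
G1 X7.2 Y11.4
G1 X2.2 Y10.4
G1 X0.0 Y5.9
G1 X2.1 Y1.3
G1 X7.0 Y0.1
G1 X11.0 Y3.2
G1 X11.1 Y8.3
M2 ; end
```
solid part
  facet normal 0.0000 0.0000 -1.0000
    outer loop
      vertex 2.2 10.4 0.0
      vertex 7.2 11.4 0.0
      vertex 11.1 8.3 0.0
    endloop
  endfacet
  facet normal 0.0000 0.0000 -1.0000
    outer loop
      vertex 0.0 5.9 0.0
      vertex 2.2 10.4 0.0
      vertex 11.1 8.3 0.0
    endloop
  endfacet
  facet normal 0.0000 0.0000 -1.0000
    outer loop
      vertex 2.1 1.3 0.0
      vertex 0.0 5.9 0.0
      vertex 11.1 8.3 0.0
    endloop
  endfacet
  facet normal 0.0000 0.0000 -1.0000
    outer loop
      vertex 7.0 0.1 0.0
      vertex 2.1 1.3 0.0
      vertex 11.1 8.3 0.0
    endloop
  endfacet
  facet normal 0.0000 0.0000 -1.0000
    outer loop
      vertex 11.0 3.2 0.0
      vertex 7.0 0.1 0.0
      vertex 11.1 8.3 0.0
    endloop
  endfacet
  facet normal 0.0000 0.0000 1.0000
    outer loop
      vertex 11.1 8.3 20.2
      vertex 7.2 11.4 20.2
      vertex 2.2 10.4 20.2
    endloop
  endfacet
  facet normal 0.0000 0.0000 1.0000
    outer loop
      vertex 11.1 8.3 20.2
      vertex 2.2 10.4 20.2
      vertex 0.0 5.9 20.2
    endloop
  endfacet
  facet normal 0.0000 0.0000 1.0000
    outer loop
      vertex 11.1 8.3 20.2
      vertex 0.0 5.9 20.2
      vertex 2.1 1.3 20.2
    endloop
  endfacet
  facet normal 0.0000 0.0000 1.0000
    outer loop
      vertex 11.1 8.3 20.2
      vertex 2.1 1.3 20.2
      vertex 7.0 0.1 20.2
    endloop
  endfacet
  facet normal 0.0000 0.0000 1.0000
    outer loop
      vertex 11.1 8.3 20.2
      vertex 7.0 0.1 20.2
      vertex 11.0 3.2 20.2
    endloop
  endfacet
  facet normal 0.6222 0.7828 0.0000
    outer loop
      vertex 11.1 8.3 0.0
      vertex 7.2 11.4 0.0
      vertex 7.2 11.4 20.2
    endloop
  endfacet
  facet normal 0.6222 0.7828 0.0000
    outer loop
      vertex 11.1 8.3 0.0
      vertex 7.2 11.4 20.2
      vertex 11.1 8.3 20.2
    endloop
  endfacet
  facet normal -0.1961 0.9806 0.0000
    outer loop
      vertex 7.2 11.4 0.0
      vertex 2.2 10.4 0.0
      vertex 2.2 10.4 20.2
    endloop
  endfacet
  facet normal -0.1961 0.9806 0.0000
    outer loop
      vertex 7.2 11.4 0.0
      vertex 2.2 10.4 20.2
      vertex 7.2 11.4 20.2
    endloop
  endfacet
  facet normal -0.8984 0.4392 0.0000
    outer loop
      vertex 2.2 10.4 0.0
      vertex 0.0 5.9 0.0
      vertex 0.0 5.9 20.2
    endloop
  endfacet
  facet normal -0.8984 0.4392 0.0000
    outer loop
      vertex 2.2 10.4 0.0
      vertex 0.0 5.9 20.2
      vertex 2.2 10.4 20.2
    endloop
  endfacet
  facet normal -0.9097 -0.4153 0.0000
    outer loop
      vertex 0.0 5.9 0.0
      vertex 2.1 1.3 0.0
      vertex 2.1 1.3 20.2
    endloop
  endfacet
  facet normal -0.9097 -0.4153 0.0000
    outer loop
      vertex 0.0 5.9 0.0
      vertex 2.1 1.3 20.2
      vertex 0.0 5.9 20.2
    endloop
  endfacet
  facet normal -0.2379 -0.9713 0.0000
    outer loop
      vertex 2.1 1.3 0.0
      vertex 7.0 0.1 0.0
      vertex 7.0 0.1 20.2
    endloop
  endfacet
  facet normal -0.2379 -0.9713 0.0000
    outer loop
      vertex 2.1 1.3 0.0
      vertex 7.0 0.1 20.2
      vertex 2.1 1.3 20.2
    endloop
  endfacet
  facet normal 0.6126 -0.7904 0.0000
    outer loop
      vertex 7.0 0.1 0.0
      vertex 11.0 3.2 0.0
      vertex 11.0 3.2 20.2
    endloop
  endfacet
  facet normal 0.6126 -0.7904 0.0000
    outer loop
      vertex 7.0 0.1 0.0
      vertex 11.0 3.2 20.2
      vertex 7.0 0.1 20.2
    endloop
  endfacet
  facet normal 0.9998 -0.0196 0.0000
    outer loop
      vertex 11.0 3.2 0.0
      vertex 11.1 8.3 0.0
      vertex 11.1 8.3 20.2
    endloop
  endfacet
  facet normal 0.9998 -0.0196 0.0000
    outer loop
      vertex 11.0 3.2 0.0
      vertex 11.1 8.3 20.2
      vertex 11.0 3.2 20.2
    endloop
  endfacet
endsolid part

The G0 Z moves step by Δz≈6.7 mm. Every layer's G1 loop is the same polygon, so the solid is a straight extrusion of it from z=0 to z≈20.2. Closing with flat bottom and top caps and triangulating gives 24 facets — a regular 7-sided prism (a cylinder approximated with 7 flat sides), circumscribed radius ≈ 5.8 mm, height ≈ 20.2 mm.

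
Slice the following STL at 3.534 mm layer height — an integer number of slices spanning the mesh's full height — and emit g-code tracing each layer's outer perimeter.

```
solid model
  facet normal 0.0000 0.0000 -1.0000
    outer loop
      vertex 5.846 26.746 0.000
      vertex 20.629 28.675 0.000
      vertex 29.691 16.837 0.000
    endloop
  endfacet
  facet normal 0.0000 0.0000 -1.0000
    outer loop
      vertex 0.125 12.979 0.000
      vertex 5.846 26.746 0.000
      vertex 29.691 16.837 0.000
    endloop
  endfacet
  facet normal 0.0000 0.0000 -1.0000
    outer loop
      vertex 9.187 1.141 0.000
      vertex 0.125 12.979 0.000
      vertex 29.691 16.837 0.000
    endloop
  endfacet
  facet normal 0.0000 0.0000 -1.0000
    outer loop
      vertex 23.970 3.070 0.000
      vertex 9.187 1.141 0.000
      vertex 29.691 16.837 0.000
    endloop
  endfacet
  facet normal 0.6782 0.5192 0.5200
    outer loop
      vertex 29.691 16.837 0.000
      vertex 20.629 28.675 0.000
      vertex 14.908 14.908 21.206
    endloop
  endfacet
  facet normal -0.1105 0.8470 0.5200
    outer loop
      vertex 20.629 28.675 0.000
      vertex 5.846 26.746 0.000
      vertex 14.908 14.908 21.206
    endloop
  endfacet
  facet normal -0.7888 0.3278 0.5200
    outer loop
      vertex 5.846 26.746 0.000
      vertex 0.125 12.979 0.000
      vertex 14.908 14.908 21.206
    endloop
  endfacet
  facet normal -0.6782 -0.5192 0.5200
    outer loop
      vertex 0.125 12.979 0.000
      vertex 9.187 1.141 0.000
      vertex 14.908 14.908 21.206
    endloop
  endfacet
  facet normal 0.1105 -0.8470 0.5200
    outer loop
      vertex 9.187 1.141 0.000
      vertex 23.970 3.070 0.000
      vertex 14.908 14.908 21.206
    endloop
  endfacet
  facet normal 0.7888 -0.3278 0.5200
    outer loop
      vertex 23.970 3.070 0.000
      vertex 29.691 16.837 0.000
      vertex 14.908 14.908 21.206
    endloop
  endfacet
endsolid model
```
; perimeter-only toolpath
G21 ; units = mm
G90 ; absolute positioning
G28 ; home
; layer 1
G0 Z3.534
G0 X27.227 Y16.515
G1 X19.675 Y26.381
G1 X7.356 Y24.773
G1 X2.589 Y13.300
G1 X10.140 Y3.435
G1 X22.460 Y5.043
G1 X27.227 Y16.515
; layer 2
G0 Z7.069
G0 X24.763 Y16.194
G1 X18.722 Y24.086
G1 X8.867 Y22.800
G1 X5.053 Y13.622
G1 X11.094 Y5.730
G1 X20.949 Y7.016
G1 X24.763 Y16.194
; layer 3
G0 Z10.603
G0 X22.299 Y15.872
G1 X17.768 Y21.791
G1 X10.377 Y20.827
G1 X7.516 Y13.944
G1 X12.047 Y8.024
G1 X19.439 Y8.989
G1 X22.299 Y15.872
; layer 4
G0 Z14.137
G0 X19.836 Y15.551
G1 X16.815 Y19.497
G1 X11.887 Y18.854
G1 X9.980 Y14.265
G1 X13.001 Y10.319
G1 X17.929 Y10.962
G1 X19.836 Y15.551
; layer 5
G0 Z17.672
G0 X17.372 Y15.229
G1 X15.861 Y17.203
G1 X13.398 Y16.881
G1 X12.444 Y14.587
G1 X13.954 Y12.614
G1 X16.418 Y12.935
G1 X17.372 Y15.229
M2 ; end

The solid is a regular 6-sided pyramid, base circumscribed radius ≈ 14.9 mm, apex at z ≈ 21.2 mm. Slicing at Δz = 3.534 mm — 6 equal slices spanning the solid's height, so layer i sits at z = i·h/6 — gives 5 non-empty perimeters. Each is a 6-segment closed polygon; G0 lifts to the layer z and rapids to the start vertex, then G1 traces the edges. The cross-section shrinks linearly with z (the slice at the apex is degenerate and omitted).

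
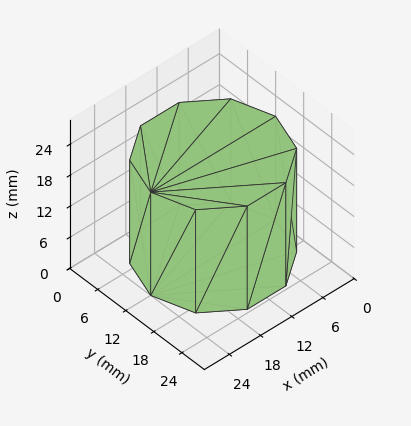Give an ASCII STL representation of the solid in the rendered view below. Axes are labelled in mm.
Reading the render: the shape is a regular 10-sided prism (a cylinder approximated with 10 flat sides), circumscribed radius ≈ 12 mm, height ≈ 20 mm (dimensions read to the nearest mm from the axis ticks). For the STL, each face is triangulated and given an outward normal.

solid part
  facet normal 0.0000 0.0000 -1.0000
    outer loop
      vertex 15.71 23.41 0.00
      vertex 21.71 19.05 0.00
      vertex 24.00 12.00 0.00
    endloop
  endfacet
  facet normal 0.0000 0.0000 -1.0000
    outer loop
      vertex 8.29 23.41 0.00
      vertex 15.71 23.41 0.00
      vertex 24.00 12.00 0.00
    endloop
  endfacet
  facet normal 0.0000 0.0000 -1.0000
    outer loop
      vertex 2.29 19.05 0.00
      vertex 8.29 23.41 0.00
      vertex 24.00 12.00 0.00
    endloop
  endfacet
  facet normal 0.0000 0.0000 -1.0000
    outer loop
      vertex 0.00 12.00 0.00
      vertex 2.29 19.05 0.00
      vertex 24.00 12.00 0.00
    endloop
  endfacet
  facet normal 0.0000 0.0000 -1.0000
    outer loop
      vertex 2.29 4.95 0.00
      vertex 0.00 12.00 0.00
      vertex 24.00 12.00 0.00
    endloop
  endfacet
  facet normal 0.0000 0.0000 -1.0000
    outer loop
      vertex 8.29 0.59 0.00
      vertex 2.29 4.95 0.00
      vertex 24.00 12.00 0.00
    endloop
  endfacet
  facet normal 0.0000 0.0000 -1.0000
    outer loop
      vertex 15.71 0.59 0.00
      vertex 8.29 0.59 0.00
      vertex 24.00 12.00 0.00
    endloop
  endfacet
  facet normal 0.0000 0.0000 -1.0000
    outer loop
      vertex 21.71 4.95 0.00
      vertex 15.71 0.59 0.00
      vertex 24.00 12.00 0.00
    endloop
  endfacet
  facet normal 0.0000 0.0000 1.0000
    outer loop
      vertex 24.00 12.00 20.00
      vertex 21.71 19.05 20.00
      vertex 15.71 23.41 20.00
    endloop
  endfacet
  facet normal 0.0000 0.0000 1.0000
    outer loop
      vertex 24.00 12.00 20.00
      vertex 15.71 23.41 20.00
      vertex 8.29 23.41 20.00
    endloop
  endfacet
  facet normal 0.0000 0.0000 1.0000
    outer loop
      vertex 24.00 12.00 20.00
      vertex 8.29 23.41 20.00
      vertex 2.29 19.05 20.00
    endloop
  endfacet
  facet normal 0.0000 0.0000 1.0000
    outer loop
      vertex 24.00 12.00 20.00
      vertex 2.29 19.05 20.00
      vertex 0.00 12.00 20.00
    endloop
  endfacet
  facet normal 0.0000 0.0000 1.0000
    outer loop
      vertex 24.00 12.00 20.00
      vertex 0.00 12.00 20.00
      vertex 2.29 4.95 20.00
    endloop
  endfacet
  facet normal 0.0000 0.0000 1.0000
    outer loop
      vertex 24.00 12.00 20.00
      vertex 2.29 4.95 20.00
      vertex 8.29 0.59 20.00
    endloop
  endfacet
  facet normal 0.0000 0.0000 1.0000
    outer loop
      vertex 24.00 12.00 20.00
      vertex 8.29 0.59 20.00
      vertex 15.71 0.59 20.00
    endloop
  endfacet
  facet normal 0.0000 0.0000 1.0000
    outer loop
      vertex 24.00 12.00 20.00
      vertex 15.71 0.59 20.00
      vertex 21.71 4.95 20.00
    endloop
  endfacet
  facet normal 0.9511 0.3089 0.0000
    outer loop
      vertex 24.00 12.00 0.00
      vertex 21.71 19.05 0.00
      vertex 21.71 19.05 20.00
    endloop
  endfacet
  facet normal 0.9511 0.3089 0.0000
    outer loop
      vertex 24.00 12.00 0.00
      vertex 21.71 19.05 20.00
      vertex 24.00 12.00 20.00
    endloop
  endfacet
  facet normal 0.5879 0.8090 0.0000
    outer loop
      vertex 21.71 19.05 0.00
      vertex 15.71 23.41 0.00
      vertex 15.71 23.41 20.00
    endloop
  endfacet
  facet normal 0.5879 0.8090 0.0000
    outer loop
      vertex 21.71 19.05 0.00
      vertex 15.71 23.41 20.00
      vertex 21.71 19.05 20.00
    endloop
  endfacet
  facet normal 0.0000 1.0000 0.0000
    outer loop
      vertex 15.71 23.41 0.00
      vertex 8.29 23.41 0.00
      vertex 8.29 23.41 20.00
    endloop
  endfacet
  facet normal 0.0000 1.0000 0.0000
    outer loop
      vertex 15.71 23.41 0.00
      vertex 8.29 23.41 20.00
      vertex 15.71 23.41 20.00
    endloop
  endfacet
  facet normal -0.5879 0.8090 0.0000
    outer loop
      vertex 8.29 23.41 0.00
      vertex 2.29 19.05 0.00
      vertex 2.29 19.05 20.00
    endloop
  endfacet
  facet normal -0.5879 0.8090 0.0000
    outer loop
      vertex 8.29 23.41 0.00
      vertex 2.29 19.05 20.00
      vertex 8.29 23.41 20.00
    endloop
  endfacet
  facet normal -0.9511 0.3089 0.0000
    outer loop
      vertex 2.29 19.05 0.00
      vertex 0.00 12.00 0.00
      vertex 0.00 12.00 20.00
    endloop
  endfacet
  facet normal -0.9511 0.3089 0.0000
    outer loop
      vertex 2.29 19.05 0.00
      vertex 0.00 12.00 20.00
      vertex 2.29 19.05 20.00
    endloop
  endfacet
  facet normal -0.9511 -0.3089 0.0000
    outer loop
      vertex 0.00 12.00 0.00
      vertex 2.29 4.95 0.00
      vertex 2.29 4.95 20.00
    endloop
  endfacet
  facet normal -0.9511 -0.3089 0.0000
    outer loop
      vertex 0.00 12.00 0.00
      vertex 2.29 4.95 20.00
      vertex 0.00 12.00 20.00
    endloop
  endfacet
  facet normal -0.5879 -0.8090 0.0000
    outer loop
      vertex 2.29 4.95 0.00
      vertex 8.29 0.59 0.00
      vertex 8.29 0.59 20.00
    endloop
  endfacet
  facet normal -0.5879 -0.8090 0.0000
    outer loop
      vertex 2.29 4.95 0.00
      vertex 8.29 0.59 20.00
      vertex 2.29 4.95 20.00
    endloop
  endfacet
  facet normal 0.0000 -1.0000 0.0000
    outer loop
      vertex 8.29 0.59 0.00
      vertex 15.71 0.59 0.00
      vertex 15.71 0.59 20.00
    endloop
  endfacet
  facet normal 0.0000 -1.0000 0.0000
    outer loop
      vertex 8.29 0.59 0.00
      vertex 15.71 0.59 20.00
      vertex 8.29 0.59 20.00
    endloop
  endfacet
  facet normal 0.5879 -0.8090 0.0000
    outer loop
      vertex 15.71 0.59 0.00
      vertex 21.71 4.95 0.00
      vertex 21.71 4.95 20.00
    endloop
  endfacet
  facet normal 0.5879 -0.8090 0.0000
    outer loop
      vertex 15.71 0.59 0.00
      vertex 21.71 4.95 20.00
      vertex 15.71 0.59 20.00
    endloop
  endfacet
  facet normal 0.9511 -0.3089 0.0000
    outer loop
      vertex 21.71 4.95 0.00
      vertex 24.00 12.00 0.00
      vertex 24.00 12.00 20.00
    endloop
  endfacet
  facet normal 0.9511 -0.3089 0.0000
    outer loop
      vertex 21.71 4.95 0.00
      vertex 24.00 12.00 20.00
      vertex 21.71 4.95 20.00
    endloop
  endfacet
endsolid part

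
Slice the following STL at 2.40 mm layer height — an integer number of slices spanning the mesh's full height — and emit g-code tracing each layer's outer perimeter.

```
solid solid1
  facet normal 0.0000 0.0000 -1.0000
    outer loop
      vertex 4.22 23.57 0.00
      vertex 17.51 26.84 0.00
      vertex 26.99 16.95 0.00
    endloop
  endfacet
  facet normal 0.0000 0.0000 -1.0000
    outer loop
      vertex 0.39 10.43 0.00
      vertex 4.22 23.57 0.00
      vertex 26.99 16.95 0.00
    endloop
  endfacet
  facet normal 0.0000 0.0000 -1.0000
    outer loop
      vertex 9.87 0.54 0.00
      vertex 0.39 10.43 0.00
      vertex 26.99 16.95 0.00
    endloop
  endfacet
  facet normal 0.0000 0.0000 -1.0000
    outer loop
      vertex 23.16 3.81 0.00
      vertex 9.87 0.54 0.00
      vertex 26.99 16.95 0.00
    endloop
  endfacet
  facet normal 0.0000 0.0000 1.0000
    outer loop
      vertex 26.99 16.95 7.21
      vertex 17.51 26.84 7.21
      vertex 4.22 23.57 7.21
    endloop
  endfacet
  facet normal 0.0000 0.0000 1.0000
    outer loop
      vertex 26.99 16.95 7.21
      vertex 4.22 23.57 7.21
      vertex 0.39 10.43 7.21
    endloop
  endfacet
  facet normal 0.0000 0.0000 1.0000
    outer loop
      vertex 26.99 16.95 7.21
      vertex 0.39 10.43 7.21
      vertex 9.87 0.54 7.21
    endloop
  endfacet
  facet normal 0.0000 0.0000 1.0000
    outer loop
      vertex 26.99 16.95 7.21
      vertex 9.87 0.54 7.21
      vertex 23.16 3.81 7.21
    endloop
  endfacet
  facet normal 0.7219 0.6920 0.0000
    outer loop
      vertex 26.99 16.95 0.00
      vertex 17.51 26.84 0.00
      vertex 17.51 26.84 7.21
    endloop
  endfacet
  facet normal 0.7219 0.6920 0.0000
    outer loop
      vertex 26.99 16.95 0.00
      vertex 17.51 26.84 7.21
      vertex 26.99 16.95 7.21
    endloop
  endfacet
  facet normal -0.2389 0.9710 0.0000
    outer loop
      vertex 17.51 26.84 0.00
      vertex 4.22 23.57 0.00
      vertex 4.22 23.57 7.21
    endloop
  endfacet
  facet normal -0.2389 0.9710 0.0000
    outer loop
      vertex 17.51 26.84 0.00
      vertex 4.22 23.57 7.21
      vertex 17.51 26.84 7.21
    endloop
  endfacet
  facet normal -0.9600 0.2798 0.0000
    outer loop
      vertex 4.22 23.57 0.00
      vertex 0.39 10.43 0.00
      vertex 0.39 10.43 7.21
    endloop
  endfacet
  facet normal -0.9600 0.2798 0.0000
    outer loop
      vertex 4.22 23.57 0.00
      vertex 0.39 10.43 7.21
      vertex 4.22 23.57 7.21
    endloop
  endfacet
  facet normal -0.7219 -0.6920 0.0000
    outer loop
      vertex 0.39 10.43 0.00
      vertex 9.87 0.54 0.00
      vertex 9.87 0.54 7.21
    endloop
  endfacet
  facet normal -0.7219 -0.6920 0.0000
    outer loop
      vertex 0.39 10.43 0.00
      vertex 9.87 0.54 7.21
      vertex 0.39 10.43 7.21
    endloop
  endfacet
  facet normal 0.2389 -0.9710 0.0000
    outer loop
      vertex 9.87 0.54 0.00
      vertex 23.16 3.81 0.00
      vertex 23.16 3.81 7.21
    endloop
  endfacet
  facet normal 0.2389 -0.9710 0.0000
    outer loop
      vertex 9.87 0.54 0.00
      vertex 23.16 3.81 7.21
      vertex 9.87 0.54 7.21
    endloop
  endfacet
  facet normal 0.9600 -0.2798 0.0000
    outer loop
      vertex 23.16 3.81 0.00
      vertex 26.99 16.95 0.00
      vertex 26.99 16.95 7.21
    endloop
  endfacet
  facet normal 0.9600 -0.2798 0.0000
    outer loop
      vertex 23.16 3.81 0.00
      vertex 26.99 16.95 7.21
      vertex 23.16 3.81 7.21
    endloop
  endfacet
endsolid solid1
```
; perimeter-only toolpath
G21 ; units = mm
G90 ; absolute positioning
G28 ; home
; layer 1
G0 Z2.40
G0 X26.99 Y16.95
G1 X17.51 Y26.84
G1 X4.22 Y23.57
G1 X0.39 Y10.43
G1 X9.87 Y0.54
G1 X23.16 Y3.81
G1 X26.99 Y16.95
; layer 2
G0 Z4.81
G0 X26.99 Y16.95
G1 X17.51 Y26.84
G1 X4.22 Y23.57
G1 X0.39 Y10.43
G1 X9.87 Y0.54
G1 X23.16 Y3.81
G1 X26.99 Y16.95
; layer 3
G0 Z7.21
G0 X26.99 Y16.95
G1 X17.51 Y26.84
G1 X4.22 Y23.57
G1 X0.39 Y10.43
G1 X9.87 Y0.54
G1 X23.16 Y3.81
G1 X26.99 Y16.95
M2 ; end

The solid is a regular 6-sided prism (a cylinder approximated with 6 flat sides), circumscribed radius ≈ 13.7 mm, height ≈ 7.21 mm. Slicing at Δz = 2.40 mm — 3 equal slices spanning the solid's height, so layer i sits at z = i·h/3 — gives 3 non-empty perimeters. Each is a 6-segment closed polygon; G0 lifts to the layer z and rapids to the start vertex, then G1 traces the edges.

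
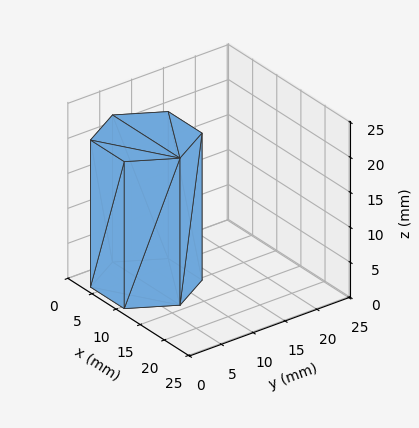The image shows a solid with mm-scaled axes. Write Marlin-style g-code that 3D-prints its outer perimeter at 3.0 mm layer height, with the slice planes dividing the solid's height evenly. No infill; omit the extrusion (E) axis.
Reading the render: the shape is a regular 6-sided prism (a cylinder approximated with 6 flat sides), circumscribed radius ≈ 7 mm, height ≈ 21 mm (dimensions read to the nearest mm from the axis ticks). For the g-code, the solid's height is divided into equal slices at the stated Δz and each level perimeter traced with G1 moves after a G0 lift.

; perimeter-only toolpath
G21 ; units = mm
G90 ; absolute positioning
G28 ; home
; layer 1
G0 Z3.0
G0 X14.0 Y7.0
G1 X10.5 Y13.1
G1 X3.5 Y13.1
G1 X0.0 Y7.0
G1 X3.5 Y0.9
G1 X10.5 Y0.9
G1 X14.0 Y7.0
; layer 2
G0 Z6.0
G0 X14.0 Y7.0
G1 X10.5 Y13.1
G1 X3.5 Y13.1
G1 X0.0 Y7.0
G1 X3.5 Y0.9
G1 X10.5 Y0.9
G1 X14.0 Y7.0
; layer 3
G0 Z9.0
G0 X14.0 Y7.0
G1 X10.5 Y13.1
G1 X3.5 Y13.1
G1 X0.0 Y7.0
G1 X3.5 Y0.9
G1 X10.5 Y0.9
G1 X14.0 Y7.0
; layer 4
G0 Z12.0
G0 X14.0 Y7.0
G1 X10.5 Y13.1
G1 X3.5 Y13.1
G1 X0.0 Y7.0
G1 X3.5 Y0.9
G1 X10.5 Y0.9
G1 X14.0 Y7.0
; layer 5
G0 Z15.0
G0 X14.0 Y7.0
G1 X10.5 Y13.1
G1 X3.5 Y13.1
G1 X0.0 Y7.0
G1 X3.5 Y0.9
G1 X10.5 Y0.9
G1 X14.0 Y7.0
; layer 6
G0 Z18.0
G0 X14.0 Y7.0
G1 X10.5 Y13.1
G1 X3.5 Y13.1
G1 X0.0 Y7.0
G1 X3.5 Y0.9
G1 X10.5 Y0.9
G1 X14.0 Y7.0
; layer 7
G0 Z21.0
G0 X14.0 Y7.0
G1 X10.5 Y13.1
G1 X3.5 Y13.1
G1 X0.0 Y7.0
G1 X3.5 Y0.9
G1 X10.5 Y0.9
G1 X14.0 Y7.0
M2 ; end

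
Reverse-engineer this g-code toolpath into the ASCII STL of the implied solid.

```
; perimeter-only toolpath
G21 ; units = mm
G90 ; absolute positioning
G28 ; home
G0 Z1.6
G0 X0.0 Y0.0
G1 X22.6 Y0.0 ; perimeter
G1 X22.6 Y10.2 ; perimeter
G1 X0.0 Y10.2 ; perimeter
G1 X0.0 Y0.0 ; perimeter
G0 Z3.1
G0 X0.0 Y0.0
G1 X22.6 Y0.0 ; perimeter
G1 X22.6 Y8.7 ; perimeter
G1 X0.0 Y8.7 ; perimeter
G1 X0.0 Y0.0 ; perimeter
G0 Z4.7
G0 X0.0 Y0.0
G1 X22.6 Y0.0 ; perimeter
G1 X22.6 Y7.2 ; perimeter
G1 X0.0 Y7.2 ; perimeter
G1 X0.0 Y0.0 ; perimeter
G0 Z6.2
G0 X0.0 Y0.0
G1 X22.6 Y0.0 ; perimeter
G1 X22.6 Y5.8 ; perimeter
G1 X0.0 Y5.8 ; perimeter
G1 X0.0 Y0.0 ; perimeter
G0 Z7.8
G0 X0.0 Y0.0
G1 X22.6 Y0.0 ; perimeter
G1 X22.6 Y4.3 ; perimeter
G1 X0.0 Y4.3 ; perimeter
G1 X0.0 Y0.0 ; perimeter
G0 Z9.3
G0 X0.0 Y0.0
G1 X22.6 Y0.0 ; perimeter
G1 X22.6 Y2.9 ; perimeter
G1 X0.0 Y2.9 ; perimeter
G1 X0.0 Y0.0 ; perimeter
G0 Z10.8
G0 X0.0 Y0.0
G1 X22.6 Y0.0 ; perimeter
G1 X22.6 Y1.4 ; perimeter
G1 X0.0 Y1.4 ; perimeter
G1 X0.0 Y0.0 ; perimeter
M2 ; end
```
solid part
  facet normal 0.0000 0.0000 -1.0000
    outer loop
      vertex 22.6 11.6 0.0
      vertex 22.6 0.0 0.0
      vertex 0.0 0.0 0.0
    endloop
  endfacet
  facet normal 0.0000 0.0000 -1.0000
    outer loop
      vertex 0.0 11.6 0.0
      vertex 22.6 11.6 0.0
      vertex 0.0 0.0 0.0
    endloop
  endfacet
  facet normal 0.0000 -1.0000 0.0000
    outer loop
      vertex 0.0 0.0 0.0
      vertex 22.6 0.0 0.0
      vertex 22.6 0.0 12.4
    endloop
  endfacet
  facet normal 0.0000 -1.0000 0.0000
    outer loop
      vertex 0.0 0.0 0.0
      vertex 22.6 0.0 12.4
      vertex 0.0 0.0 12.4
    endloop
  endfacet
  facet normal 0.0000 0.7303 0.6832
    outer loop
      vertex 0.0 0.0 12.4
      vertex 22.6 0.0 12.4
      vertex 22.6 11.6 0.0
    endloop
  endfacet
  facet normal 0.0000 0.7303 0.6832
    outer loop
      vertex 0.0 0.0 12.4
      vertex 22.6 11.6 0.0
      vertex 0.0 11.6 0.0
    endloop
  endfacet
  facet normal -1.0000 0.0000 0.0000
    outer loop
      vertex 0.0 0.0 12.4
      vertex 0.0 11.6 0.0
      vertex 0.0 0.0 0.0
    endloop
  endfacet
  facet normal 1.0000 0.0000 0.0000
    outer loop
      vertex 22.6 0.0 0.0
      vertex 22.6 11.6 0.0
      vertex 22.6 0.0 12.4
    endloop
  endfacet
endsolid part

The G0 Z moves step by Δz≈1.6 mm. The G1 loops shrink linearly with z, so the solid tapers from its base footprint up to z≈12.4. Closing with a flat bottom cap and the tapered top and triangulating gives 8 facets — a wedge (ramp): 22.6 × 11.6 mm base, rising to 12.4 mm along the y=0 edge and sloping linearly to z=0 at y=11.6.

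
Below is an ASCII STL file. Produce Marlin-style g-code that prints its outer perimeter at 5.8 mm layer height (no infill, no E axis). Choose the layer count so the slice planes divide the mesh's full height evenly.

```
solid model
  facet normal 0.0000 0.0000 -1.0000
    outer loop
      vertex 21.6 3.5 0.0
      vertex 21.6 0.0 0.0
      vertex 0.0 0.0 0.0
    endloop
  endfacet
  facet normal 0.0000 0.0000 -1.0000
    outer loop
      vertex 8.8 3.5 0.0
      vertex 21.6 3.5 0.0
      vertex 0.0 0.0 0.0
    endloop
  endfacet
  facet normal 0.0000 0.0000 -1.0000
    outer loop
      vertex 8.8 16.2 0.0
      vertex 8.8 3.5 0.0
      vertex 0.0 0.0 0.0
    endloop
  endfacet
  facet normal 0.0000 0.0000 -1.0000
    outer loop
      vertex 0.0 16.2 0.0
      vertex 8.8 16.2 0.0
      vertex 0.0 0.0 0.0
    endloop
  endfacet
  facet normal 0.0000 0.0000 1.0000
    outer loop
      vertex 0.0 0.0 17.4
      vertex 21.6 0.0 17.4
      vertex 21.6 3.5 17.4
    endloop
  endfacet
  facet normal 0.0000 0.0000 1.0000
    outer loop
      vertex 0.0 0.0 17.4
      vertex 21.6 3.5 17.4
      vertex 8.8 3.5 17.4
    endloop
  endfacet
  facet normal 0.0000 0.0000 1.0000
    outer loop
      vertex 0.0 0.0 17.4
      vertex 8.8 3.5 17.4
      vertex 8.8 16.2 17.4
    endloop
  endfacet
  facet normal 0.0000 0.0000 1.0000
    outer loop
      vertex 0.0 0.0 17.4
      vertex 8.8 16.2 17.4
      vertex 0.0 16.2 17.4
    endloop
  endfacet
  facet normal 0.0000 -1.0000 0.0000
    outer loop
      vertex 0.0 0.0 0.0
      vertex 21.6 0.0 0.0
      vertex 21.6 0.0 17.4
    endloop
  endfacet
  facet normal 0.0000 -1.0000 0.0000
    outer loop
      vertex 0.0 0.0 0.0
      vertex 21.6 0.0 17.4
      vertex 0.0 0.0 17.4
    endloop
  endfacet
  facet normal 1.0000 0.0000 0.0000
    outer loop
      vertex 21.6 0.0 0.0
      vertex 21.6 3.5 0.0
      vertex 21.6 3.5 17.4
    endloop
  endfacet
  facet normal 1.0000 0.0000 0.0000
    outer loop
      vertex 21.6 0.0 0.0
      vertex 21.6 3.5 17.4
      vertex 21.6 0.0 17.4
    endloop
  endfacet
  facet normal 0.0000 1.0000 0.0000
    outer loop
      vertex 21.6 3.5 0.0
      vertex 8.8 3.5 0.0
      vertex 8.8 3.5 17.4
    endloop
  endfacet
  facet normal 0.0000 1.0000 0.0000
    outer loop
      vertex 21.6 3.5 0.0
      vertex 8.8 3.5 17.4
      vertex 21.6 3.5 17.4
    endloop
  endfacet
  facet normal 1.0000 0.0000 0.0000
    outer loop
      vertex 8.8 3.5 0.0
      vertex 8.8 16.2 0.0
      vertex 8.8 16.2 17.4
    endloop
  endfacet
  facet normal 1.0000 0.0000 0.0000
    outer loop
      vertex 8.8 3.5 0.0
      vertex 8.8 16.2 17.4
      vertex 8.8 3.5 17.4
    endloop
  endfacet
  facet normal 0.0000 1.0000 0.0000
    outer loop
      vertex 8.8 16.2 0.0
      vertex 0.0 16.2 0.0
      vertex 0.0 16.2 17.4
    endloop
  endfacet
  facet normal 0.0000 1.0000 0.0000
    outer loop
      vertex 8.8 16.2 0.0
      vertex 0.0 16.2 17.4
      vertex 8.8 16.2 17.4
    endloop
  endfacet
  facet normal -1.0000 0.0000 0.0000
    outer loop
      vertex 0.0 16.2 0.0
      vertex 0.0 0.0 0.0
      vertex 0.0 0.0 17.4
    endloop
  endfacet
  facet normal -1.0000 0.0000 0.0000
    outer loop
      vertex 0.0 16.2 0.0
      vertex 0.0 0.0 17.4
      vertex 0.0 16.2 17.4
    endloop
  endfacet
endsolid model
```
; perimeter-only toolpath
G21 ; units = mm
G90 ; absolute positioning
G28 ; home
; layer 1
G0 Z5.8
G0 X0.0 Y0.0
G1 X21.6 Y0.0
G1 X21.6 Y3.5
G1 X8.8 Y3.5
G1 X8.8 Y16.2
G1 X0.0 Y16.2
G1 X0.0 Y0.0
; layer 2
G0 Z11.6
G0 X0.0 Y0.0
G1 X21.6 Y0.0
G1 X21.6 Y3.5
G1 X8.8 Y3.5
G1 X8.8 Y16.2
G1 X0.0 Y16.2
G1 X0.0 Y0.0
; layer 3
G0 Z17.4
G0 X0.0 Y0.0
G1 X21.6 Y0.0
G1 X21.6 Y3.5
G1 X8.8 Y3.5
G1 X8.8 Y16.2
G1 X0.0 Y16.2
G1 X0.0 Y0.0
M2 ; end

The solid is an L-shaped prism: outer 21.6 × 16.2 mm, arm thicknesses ≈ 3.5 mm (horizontal) and 8.8 mm (vertical), extruded 17.4 mm in z. Slicing at Δz = 5.8 mm — 3 equal slices spanning the solid's height, so layer i sits at z = i·h/3 — gives 3 non-empty perimeters. Each is a 6-segment closed polygon; G0 lifts to the layer z and rapids to the start vertex, then G1 traces the edges.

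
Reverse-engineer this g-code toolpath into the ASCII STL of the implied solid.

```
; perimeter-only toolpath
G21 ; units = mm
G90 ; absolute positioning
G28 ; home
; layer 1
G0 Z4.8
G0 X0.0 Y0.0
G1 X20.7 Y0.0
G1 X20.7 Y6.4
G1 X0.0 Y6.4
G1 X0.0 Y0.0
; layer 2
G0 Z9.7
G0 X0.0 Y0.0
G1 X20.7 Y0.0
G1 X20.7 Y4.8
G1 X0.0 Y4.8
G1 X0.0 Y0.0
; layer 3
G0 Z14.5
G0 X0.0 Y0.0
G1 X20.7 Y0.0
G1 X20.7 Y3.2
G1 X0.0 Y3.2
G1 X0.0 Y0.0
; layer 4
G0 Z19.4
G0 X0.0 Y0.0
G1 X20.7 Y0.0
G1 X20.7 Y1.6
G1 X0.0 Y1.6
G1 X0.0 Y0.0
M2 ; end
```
solid part
  facet normal 0.0000 0.0000 -1.0000
    outer loop
      vertex 20.7 8.0 0.0
      vertex 20.7 0.0 0.0
      vertex 0.0 0.0 0.0
    endloop
  endfacet
  facet normal 0.0000 0.0000 -1.0000
    outer loop
      vertex 0.0 8.0 0.0
      vertex 20.7 8.0 0.0
      vertex 0.0 0.0 0.0
    endloop
  endfacet
  facet normal 0.0000 -1.0000 0.0000
    outer loop
      vertex 0.0 0.0 0.0
      vertex 20.7 0.0 0.0
      vertex 20.7 0.0 24.2
    endloop
  endfacet
  facet normal 0.0000 -1.0000 0.0000
    outer loop
      vertex 0.0 0.0 0.0
      vertex 20.7 0.0 24.2
      vertex 0.0 0.0 24.2
    endloop
  endfacet
  facet normal 0.0000 0.9495 0.3139
    outer loop
      vertex 0.0 0.0 24.2
      vertex 20.7 0.0 24.2
      vertex 20.7 8.0 0.0
    endloop
  endfacet
  facet normal 0.0000 0.9495 0.3139
    outer loop
      vertex 0.0 0.0 24.2
      vertex 20.7 8.0 0.0
      vertex 0.0 8.0 0.0
    endloop
  endfacet
  facet normal -1.0000 0.0000 0.0000
    outer loop
      vertex 0.0 0.0 24.2
      vertex 0.0 8.0 0.0
      vertex 0.0 0.0 0.0
    endloop
  endfacet
  facet normal 1.0000 0.0000 0.0000
    outer loop
      vertex 20.7 0.0 0.0
      vertex 20.7 8.0 0.0
      vertex 20.7 0.0 24.2
    endloop
  endfacet
endsolid part

The G0 Z moves step by Δz≈4.8 mm. The G1 loops shrink linearly with z, so the solid tapers from its base footprint up to z≈24.2. Closing with a flat bottom cap and the tapered top and triangulating gives 8 facets — a wedge (ramp): 20.7 × 8 mm base, rising to 24.2 mm along the y=0 edge and sloping linearly to z=0 at y=8.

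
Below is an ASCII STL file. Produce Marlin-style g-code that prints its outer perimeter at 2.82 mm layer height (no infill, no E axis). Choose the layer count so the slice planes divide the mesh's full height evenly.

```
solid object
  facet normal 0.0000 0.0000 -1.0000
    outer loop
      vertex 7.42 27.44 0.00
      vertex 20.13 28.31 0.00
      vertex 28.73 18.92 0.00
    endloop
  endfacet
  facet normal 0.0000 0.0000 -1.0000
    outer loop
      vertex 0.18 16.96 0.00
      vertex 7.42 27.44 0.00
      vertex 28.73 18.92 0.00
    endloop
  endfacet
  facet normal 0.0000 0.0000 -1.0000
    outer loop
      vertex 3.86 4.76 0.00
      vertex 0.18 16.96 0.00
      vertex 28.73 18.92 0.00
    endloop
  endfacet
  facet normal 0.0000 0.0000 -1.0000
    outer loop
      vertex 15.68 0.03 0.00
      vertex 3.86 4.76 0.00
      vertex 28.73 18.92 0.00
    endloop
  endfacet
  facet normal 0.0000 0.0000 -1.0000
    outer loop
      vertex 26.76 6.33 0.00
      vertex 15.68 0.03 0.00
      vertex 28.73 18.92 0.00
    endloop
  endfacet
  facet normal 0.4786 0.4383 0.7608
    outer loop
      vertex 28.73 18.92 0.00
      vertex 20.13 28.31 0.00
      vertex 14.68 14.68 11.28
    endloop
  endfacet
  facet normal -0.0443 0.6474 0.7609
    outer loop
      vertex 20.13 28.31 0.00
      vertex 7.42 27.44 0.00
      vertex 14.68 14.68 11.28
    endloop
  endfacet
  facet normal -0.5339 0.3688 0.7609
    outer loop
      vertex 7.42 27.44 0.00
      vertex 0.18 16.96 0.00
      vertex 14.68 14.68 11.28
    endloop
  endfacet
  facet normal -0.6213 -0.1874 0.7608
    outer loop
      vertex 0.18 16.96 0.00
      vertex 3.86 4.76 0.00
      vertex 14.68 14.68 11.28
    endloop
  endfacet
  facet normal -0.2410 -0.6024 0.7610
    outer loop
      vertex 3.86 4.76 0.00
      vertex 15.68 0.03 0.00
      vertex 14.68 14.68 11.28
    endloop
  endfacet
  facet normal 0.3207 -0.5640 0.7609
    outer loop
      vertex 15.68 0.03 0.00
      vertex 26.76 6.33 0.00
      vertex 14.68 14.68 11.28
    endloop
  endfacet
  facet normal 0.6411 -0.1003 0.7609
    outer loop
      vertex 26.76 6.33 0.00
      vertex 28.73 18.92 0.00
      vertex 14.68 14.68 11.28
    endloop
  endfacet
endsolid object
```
; perimeter-only toolpath
G21 ; units = mm
G90 ; absolute positioning
G28 ; home
; layer 1
G0 Z2.82
G0 X25.22 Y17.86
G1 X18.77 Y24.90
G1 X9.23 Y24.25
G1 X3.80 Y16.39
G1 X6.56 Y7.24
G1 X15.43 Y3.69
G1 X23.74 Y8.42
G1 X25.22 Y17.86
; layer 2
G0 Z5.64
G0 X21.70 Y16.80
G1 X17.41 Y21.49
G1 X11.05 Y21.06
G1 X7.43 Y15.82
G1 X9.27 Y9.72
G1 X15.18 Y7.35
G1 X20.72 Y10.50
G1 X21.70 Y16.80
; layer 3
G0 Z8.46
G0 X18.19 Y15.74
G1 X16.04 Y18.09
G1 X12.87 Y17.87
G1 X11.05 Y15.25
G1 X11.97 Y12.20
G1 X14.93 Y11.02
G1 X17.70 Y12.59
G1 X18.19 Y15.74
M2 ; end

The solid is a regular 7-sided pyramid, base circumscribed radius ≈ 14.7 mm, apex at z ≈ 11.3 mm. Slicing at Δz = 2.82 mm — 4 equal slices spanning the solid's height, so layer i sits at z = i·h/4 — gives 3 non-empty perimeters. Each is a 7-segment closed polygon; G0 lifts to the layer z and rapids to the start vertex, then G1 traces the edges. The cross-section shrinks linearly with z (the slice at the apex is degenerate and omitted).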